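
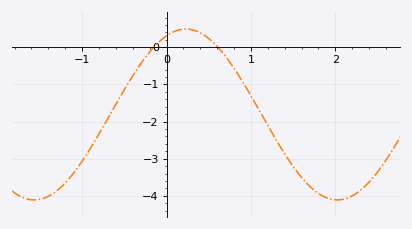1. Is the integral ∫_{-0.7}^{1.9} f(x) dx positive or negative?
negative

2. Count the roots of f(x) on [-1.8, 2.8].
2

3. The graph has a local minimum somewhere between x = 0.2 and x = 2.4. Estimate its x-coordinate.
2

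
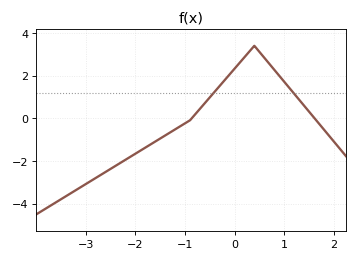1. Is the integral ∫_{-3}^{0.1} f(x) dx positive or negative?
negative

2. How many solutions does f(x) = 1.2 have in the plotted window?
2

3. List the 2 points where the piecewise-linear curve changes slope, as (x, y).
(-0.9, -0.1); (0.4, 3.4)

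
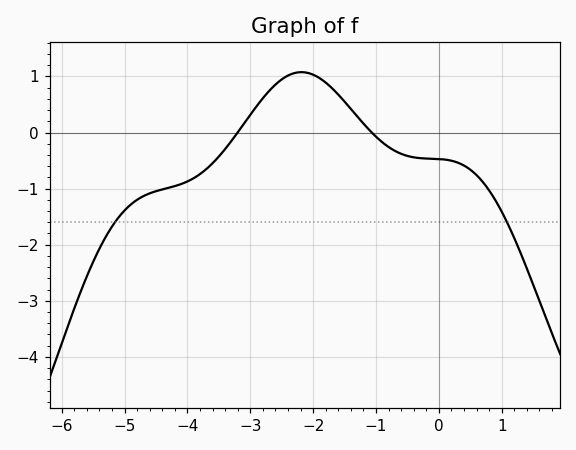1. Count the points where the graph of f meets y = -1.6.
2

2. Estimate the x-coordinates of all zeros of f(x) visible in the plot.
-3.2, -1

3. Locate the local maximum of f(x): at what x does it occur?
-2.2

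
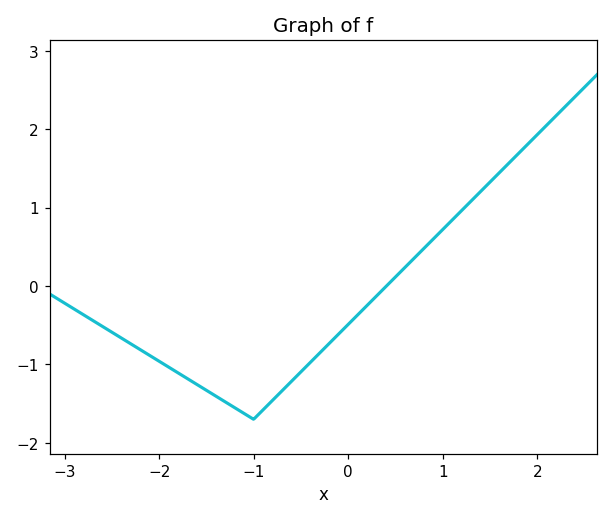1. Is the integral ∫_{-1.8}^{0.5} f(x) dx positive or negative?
negative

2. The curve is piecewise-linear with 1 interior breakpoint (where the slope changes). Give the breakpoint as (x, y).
(-1, -1.7)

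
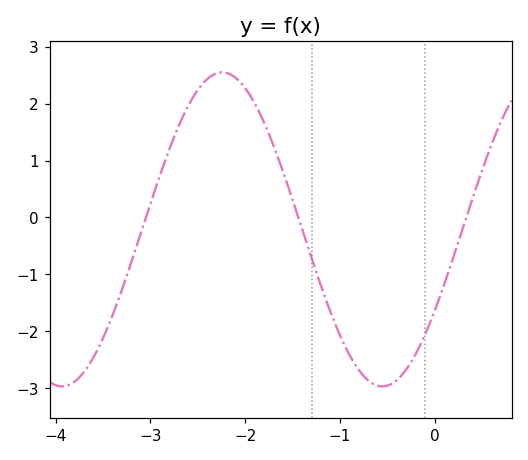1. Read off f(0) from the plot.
-1.63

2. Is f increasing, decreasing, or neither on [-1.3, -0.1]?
neither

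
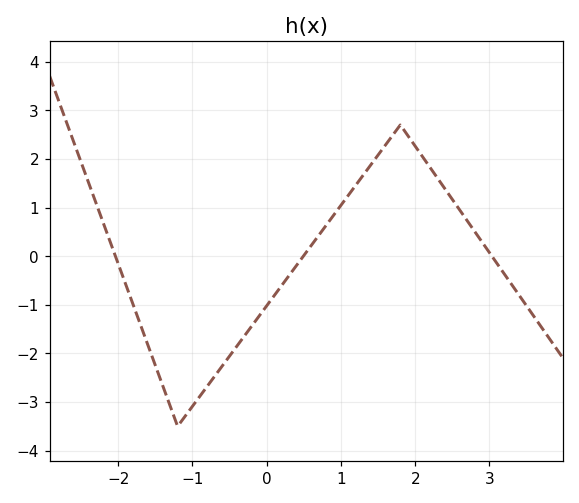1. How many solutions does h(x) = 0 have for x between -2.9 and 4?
3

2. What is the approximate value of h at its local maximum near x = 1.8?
2.7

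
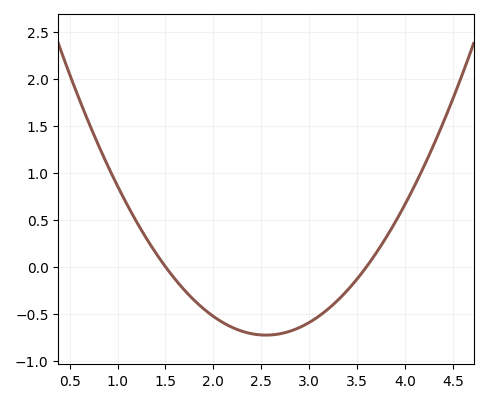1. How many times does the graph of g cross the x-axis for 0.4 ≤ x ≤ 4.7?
2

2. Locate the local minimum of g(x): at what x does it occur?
2.5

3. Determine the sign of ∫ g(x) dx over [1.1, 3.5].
negative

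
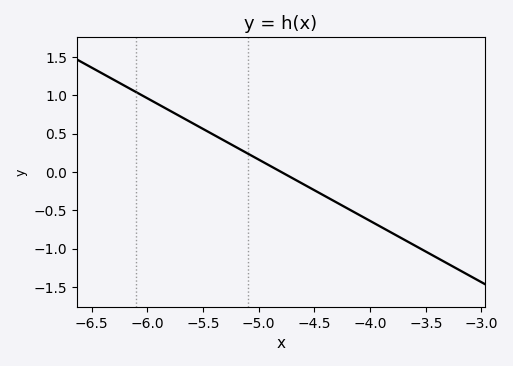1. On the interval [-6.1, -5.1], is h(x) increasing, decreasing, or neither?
decreasing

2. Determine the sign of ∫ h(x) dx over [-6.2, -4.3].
positive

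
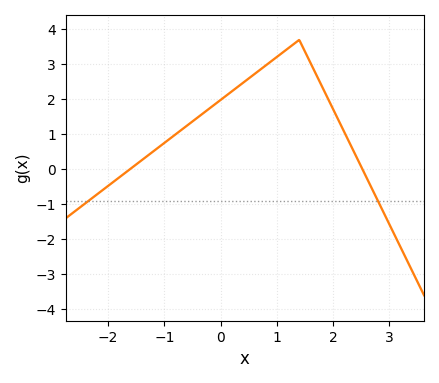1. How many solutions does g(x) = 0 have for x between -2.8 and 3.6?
2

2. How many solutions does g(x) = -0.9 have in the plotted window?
2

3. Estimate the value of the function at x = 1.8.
2.4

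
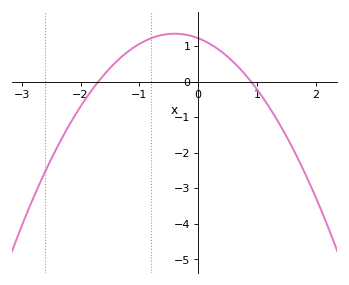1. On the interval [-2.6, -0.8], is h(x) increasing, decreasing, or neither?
increasing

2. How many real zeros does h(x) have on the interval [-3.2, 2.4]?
2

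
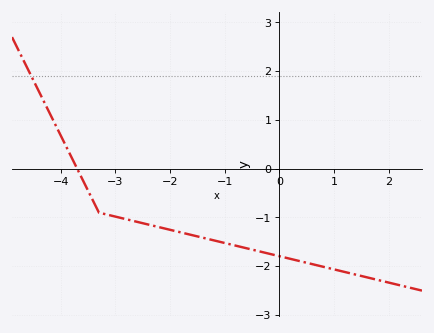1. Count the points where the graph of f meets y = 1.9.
1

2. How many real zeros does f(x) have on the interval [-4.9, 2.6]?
1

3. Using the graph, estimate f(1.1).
-2.09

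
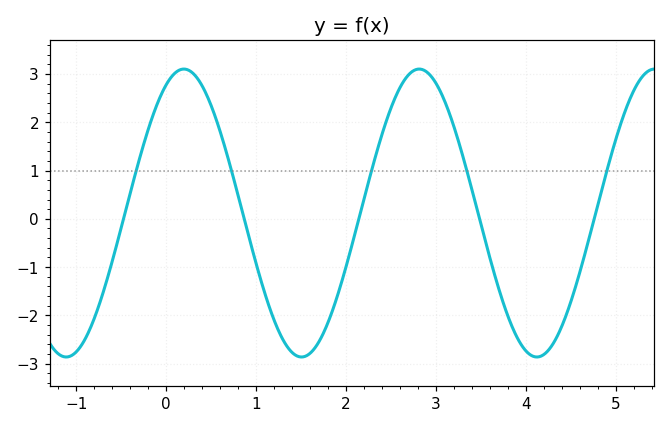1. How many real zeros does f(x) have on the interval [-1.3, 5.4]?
5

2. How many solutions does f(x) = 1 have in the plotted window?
5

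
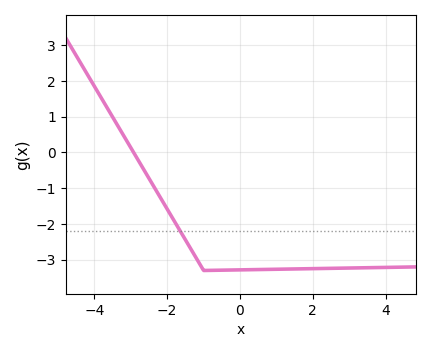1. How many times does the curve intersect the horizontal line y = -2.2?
1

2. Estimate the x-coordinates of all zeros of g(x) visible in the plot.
-3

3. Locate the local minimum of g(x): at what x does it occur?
-1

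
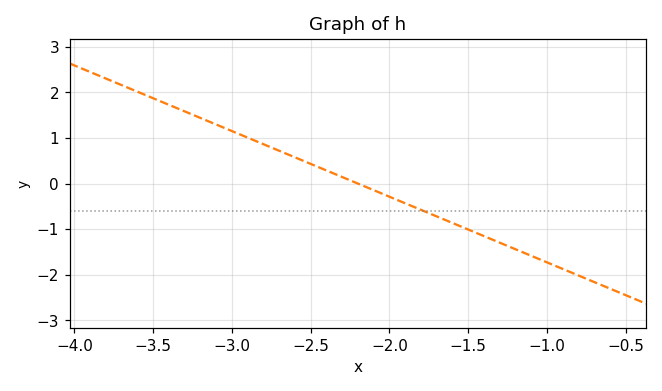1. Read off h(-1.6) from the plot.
-0.864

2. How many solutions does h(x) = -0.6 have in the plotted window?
1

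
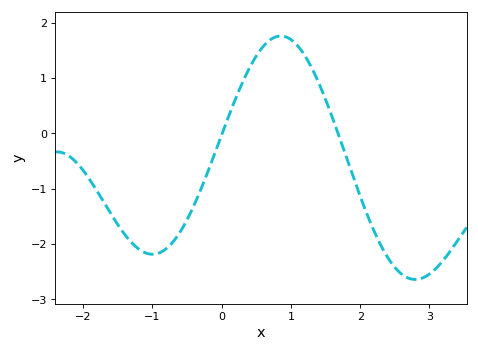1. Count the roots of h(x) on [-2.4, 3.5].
2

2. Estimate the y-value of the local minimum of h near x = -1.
-2.18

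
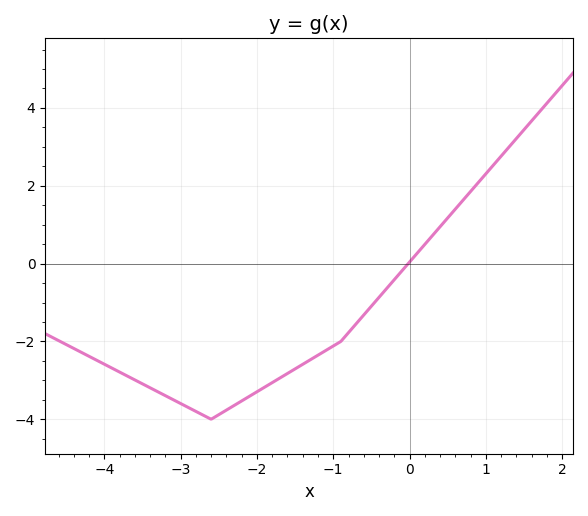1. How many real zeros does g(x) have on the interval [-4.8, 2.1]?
1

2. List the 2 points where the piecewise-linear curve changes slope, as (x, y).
(-2.6, -4); (-0.9, -2)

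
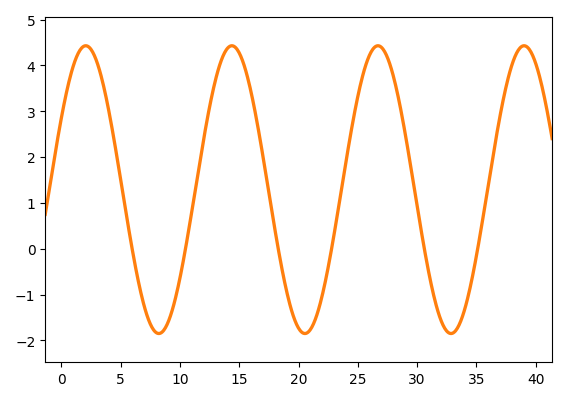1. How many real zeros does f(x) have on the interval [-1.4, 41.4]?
6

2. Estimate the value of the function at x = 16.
3.41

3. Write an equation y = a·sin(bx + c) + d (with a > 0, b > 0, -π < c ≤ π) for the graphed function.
y = 3.14sin(0.51x + 0.522) + 1.29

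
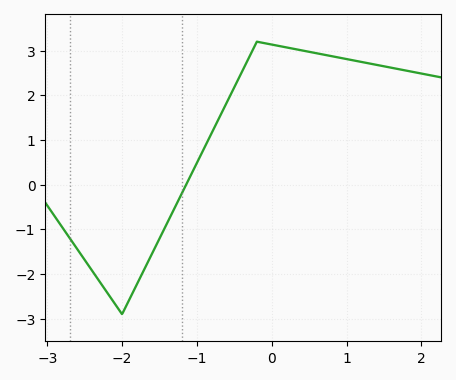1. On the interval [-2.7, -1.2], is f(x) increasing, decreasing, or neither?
neither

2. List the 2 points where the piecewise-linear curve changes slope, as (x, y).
(-2, -2.9); (-0.2, 3.2)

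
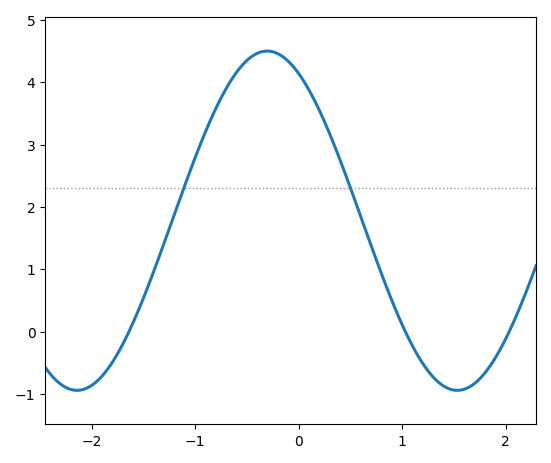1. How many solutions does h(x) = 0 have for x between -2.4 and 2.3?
3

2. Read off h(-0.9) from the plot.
3.2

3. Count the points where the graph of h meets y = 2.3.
2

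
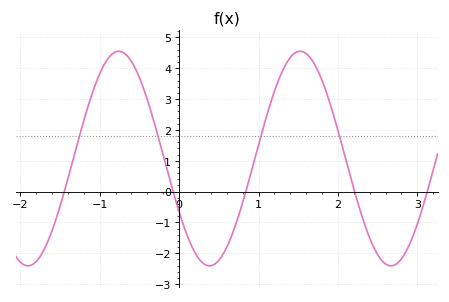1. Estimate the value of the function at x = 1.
1.51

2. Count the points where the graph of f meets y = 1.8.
4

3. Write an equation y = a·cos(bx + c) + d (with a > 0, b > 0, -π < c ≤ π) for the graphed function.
y = 3.48cos(2.75x + 2.09) + 1.07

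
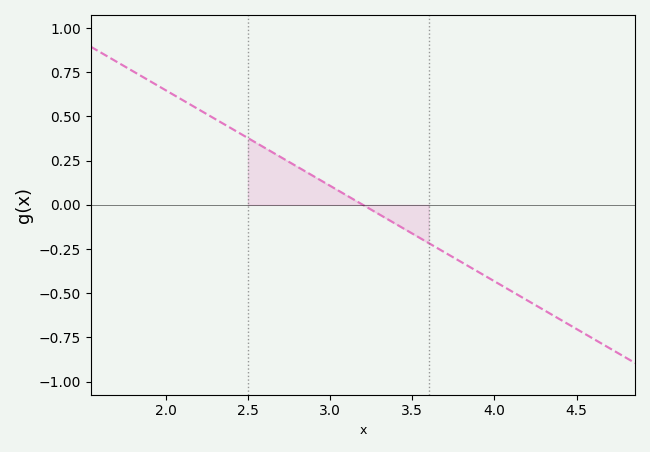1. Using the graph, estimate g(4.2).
-0.55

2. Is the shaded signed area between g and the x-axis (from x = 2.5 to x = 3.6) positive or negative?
positive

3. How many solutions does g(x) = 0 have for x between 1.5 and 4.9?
1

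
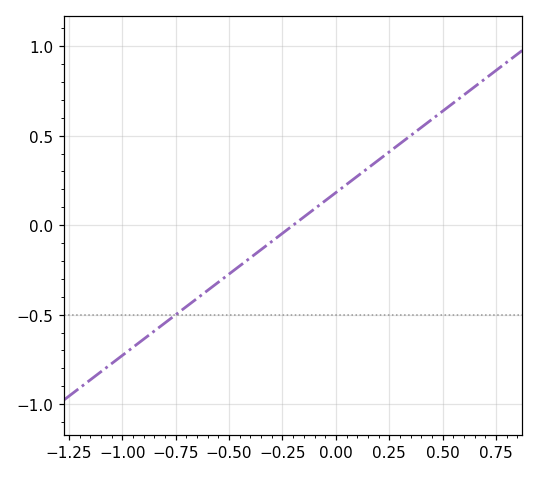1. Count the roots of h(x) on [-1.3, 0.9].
1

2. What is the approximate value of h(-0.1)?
0.1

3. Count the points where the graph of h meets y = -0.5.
1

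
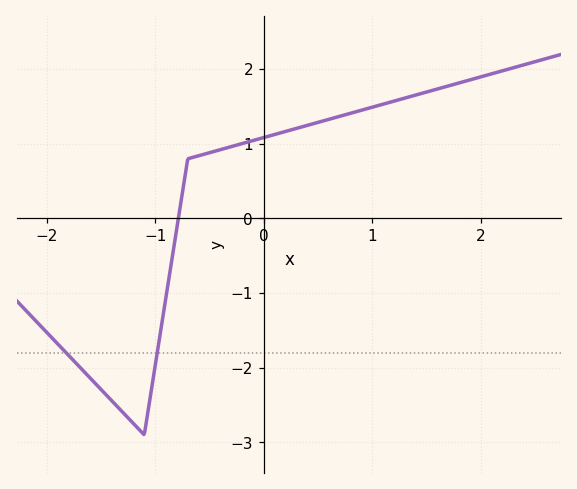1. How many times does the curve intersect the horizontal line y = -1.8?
2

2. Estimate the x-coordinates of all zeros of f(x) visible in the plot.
-0.8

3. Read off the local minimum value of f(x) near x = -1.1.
-2.9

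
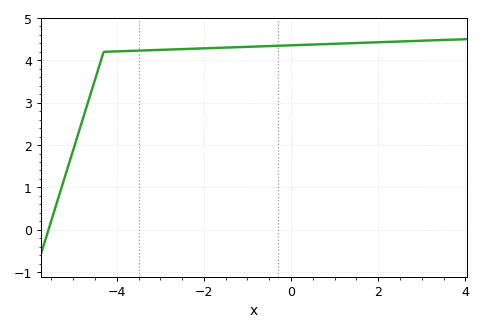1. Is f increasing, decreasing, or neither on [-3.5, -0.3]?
increasing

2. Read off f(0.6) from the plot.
4.38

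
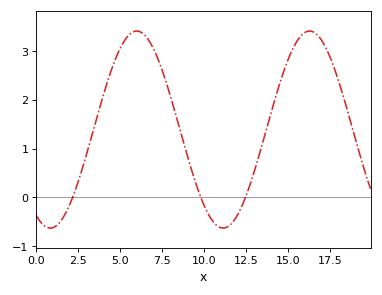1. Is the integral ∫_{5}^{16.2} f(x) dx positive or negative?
positive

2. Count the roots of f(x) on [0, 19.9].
3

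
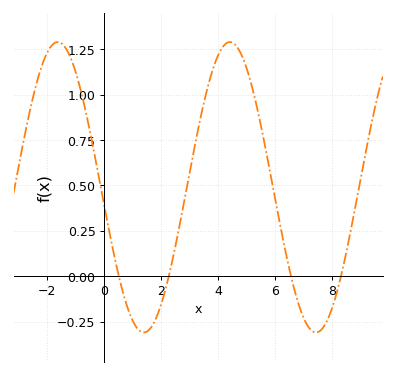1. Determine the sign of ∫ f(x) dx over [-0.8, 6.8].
positive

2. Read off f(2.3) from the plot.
0.025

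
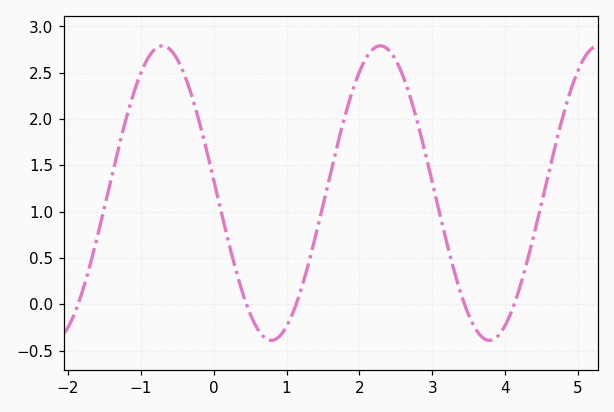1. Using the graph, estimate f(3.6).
-0.25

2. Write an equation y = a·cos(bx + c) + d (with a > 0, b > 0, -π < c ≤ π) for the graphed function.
y = 1.59cos(2.1x + 1.5) + 1.2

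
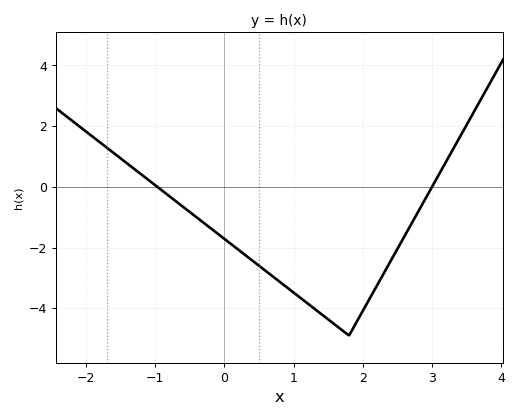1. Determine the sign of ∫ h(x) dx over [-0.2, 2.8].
negative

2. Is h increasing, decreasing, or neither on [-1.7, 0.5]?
decreasing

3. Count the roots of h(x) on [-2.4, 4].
2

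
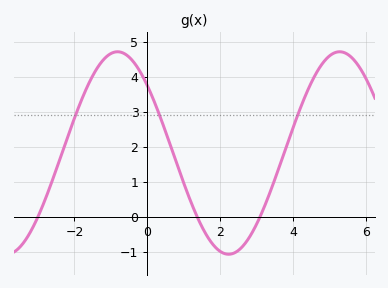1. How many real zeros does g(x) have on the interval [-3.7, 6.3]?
3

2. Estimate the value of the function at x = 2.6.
-0.869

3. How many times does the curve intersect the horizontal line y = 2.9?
3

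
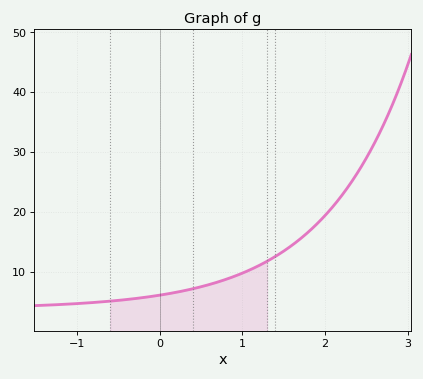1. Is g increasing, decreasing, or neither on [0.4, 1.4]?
increasing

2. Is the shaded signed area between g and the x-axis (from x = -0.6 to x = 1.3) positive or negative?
positive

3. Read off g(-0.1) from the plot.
6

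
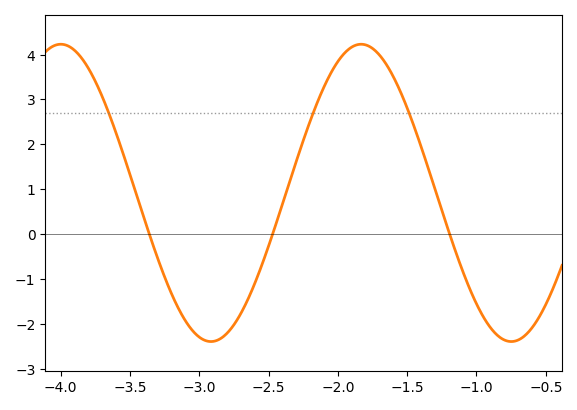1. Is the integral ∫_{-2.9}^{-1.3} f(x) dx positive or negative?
positive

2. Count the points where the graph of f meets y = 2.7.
3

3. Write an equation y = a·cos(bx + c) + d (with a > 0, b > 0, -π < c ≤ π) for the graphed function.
y = 3.31cos(2.9x - 0.97) + 0.92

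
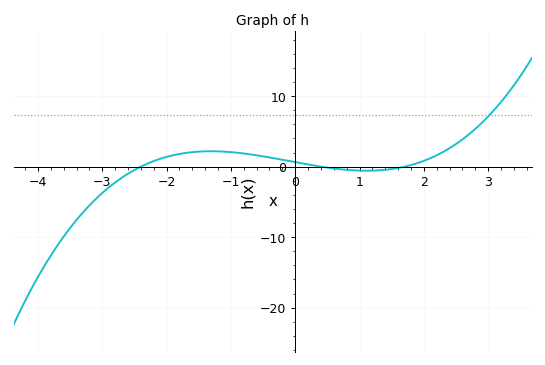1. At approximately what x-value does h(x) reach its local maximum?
-1.4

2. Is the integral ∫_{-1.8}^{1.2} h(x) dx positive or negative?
positive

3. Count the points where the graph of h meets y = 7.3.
1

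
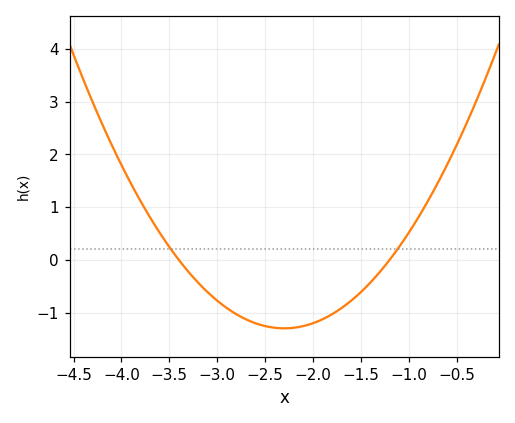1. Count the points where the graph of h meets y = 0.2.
2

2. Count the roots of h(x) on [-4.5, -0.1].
2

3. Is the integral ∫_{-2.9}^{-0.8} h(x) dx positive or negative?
negative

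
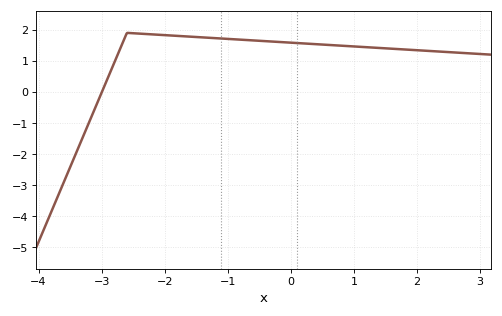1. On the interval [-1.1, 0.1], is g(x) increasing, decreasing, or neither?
decreasing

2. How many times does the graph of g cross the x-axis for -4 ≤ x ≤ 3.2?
1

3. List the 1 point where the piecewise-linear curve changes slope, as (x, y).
(-2.6, 1.9)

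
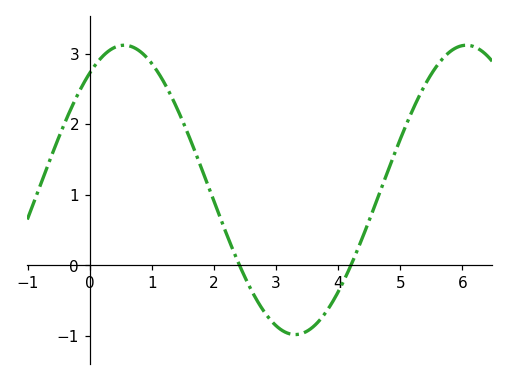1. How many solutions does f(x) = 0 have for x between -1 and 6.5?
2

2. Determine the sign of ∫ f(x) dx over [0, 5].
positive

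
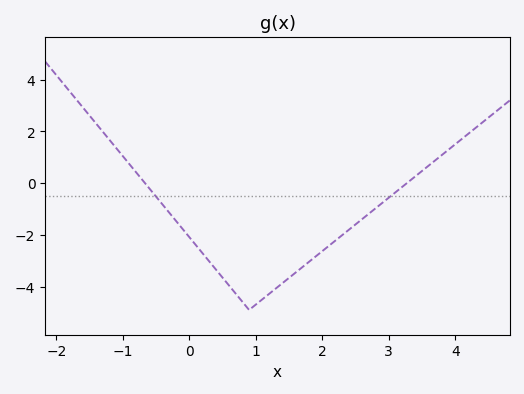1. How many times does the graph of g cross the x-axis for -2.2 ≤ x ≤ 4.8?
2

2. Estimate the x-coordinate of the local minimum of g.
0.901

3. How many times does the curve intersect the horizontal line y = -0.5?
2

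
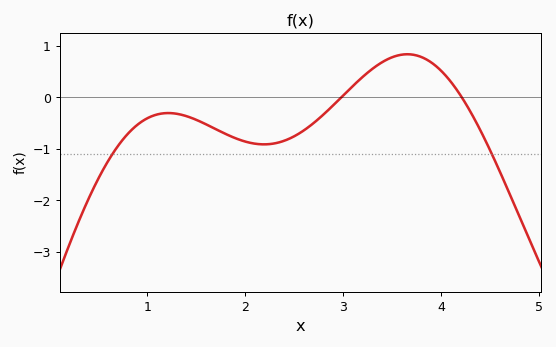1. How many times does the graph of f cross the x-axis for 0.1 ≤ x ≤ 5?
2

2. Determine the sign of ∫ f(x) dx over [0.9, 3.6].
negative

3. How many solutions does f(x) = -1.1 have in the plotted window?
2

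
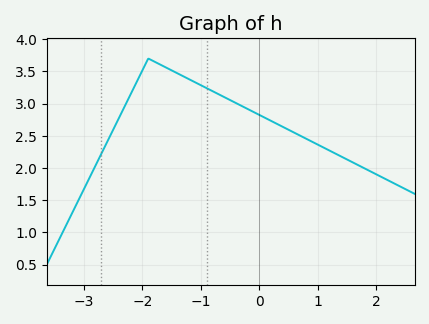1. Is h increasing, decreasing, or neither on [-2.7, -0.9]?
neither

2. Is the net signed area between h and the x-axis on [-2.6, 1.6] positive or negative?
positive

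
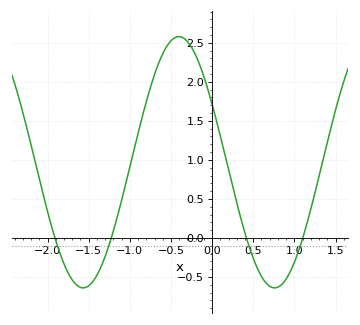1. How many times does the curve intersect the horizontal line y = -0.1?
4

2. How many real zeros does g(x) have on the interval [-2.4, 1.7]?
4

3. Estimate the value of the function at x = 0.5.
-0.25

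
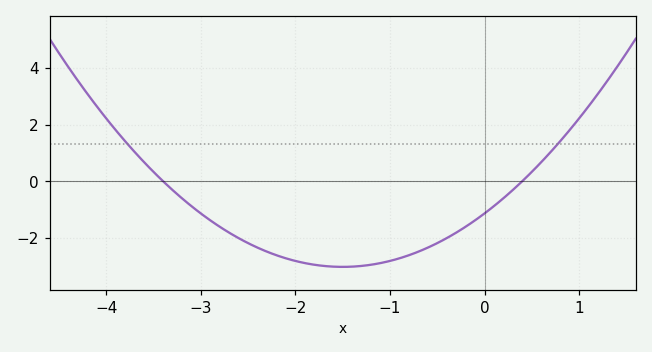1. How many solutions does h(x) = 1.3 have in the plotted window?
2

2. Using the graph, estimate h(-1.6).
-3.02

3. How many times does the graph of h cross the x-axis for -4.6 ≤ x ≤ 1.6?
2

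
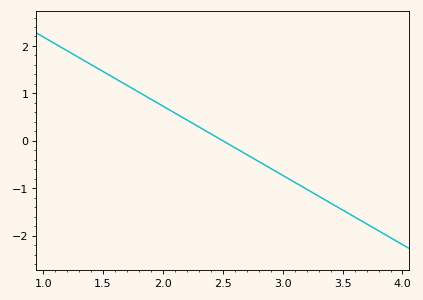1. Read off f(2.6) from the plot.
-0.1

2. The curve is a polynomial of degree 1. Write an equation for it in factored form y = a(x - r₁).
y = -1.46(x - 2.5)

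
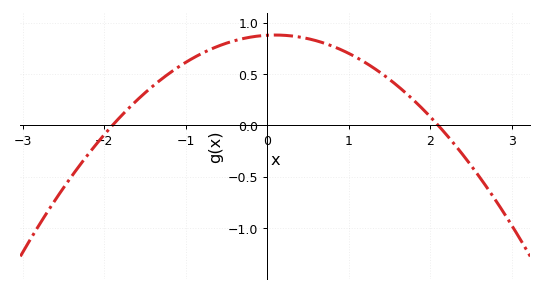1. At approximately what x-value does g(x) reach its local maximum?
0.1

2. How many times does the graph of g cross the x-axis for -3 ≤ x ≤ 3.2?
2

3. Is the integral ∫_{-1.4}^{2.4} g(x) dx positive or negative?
positive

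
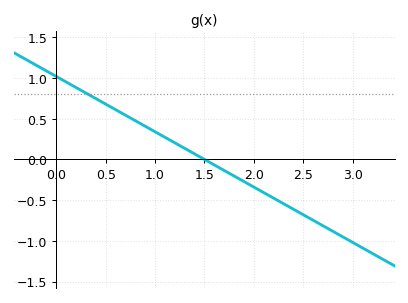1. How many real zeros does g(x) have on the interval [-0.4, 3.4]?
1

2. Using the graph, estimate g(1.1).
0.25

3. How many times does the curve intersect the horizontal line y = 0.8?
1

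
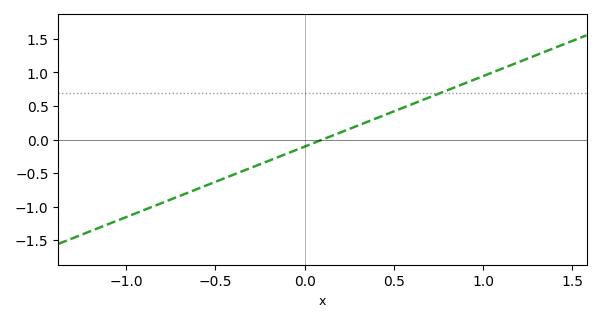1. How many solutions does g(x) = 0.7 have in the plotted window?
1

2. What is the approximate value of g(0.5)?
0.4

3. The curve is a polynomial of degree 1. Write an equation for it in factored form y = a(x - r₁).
y = 1.05(x - 0.1)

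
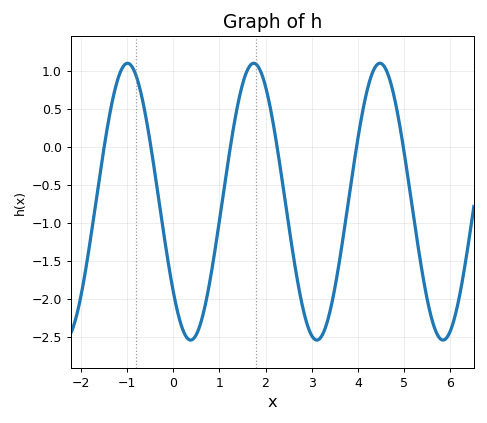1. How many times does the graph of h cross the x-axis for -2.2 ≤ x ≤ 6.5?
6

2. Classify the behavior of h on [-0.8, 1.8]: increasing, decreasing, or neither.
neither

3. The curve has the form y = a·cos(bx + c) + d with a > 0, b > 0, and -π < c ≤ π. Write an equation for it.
y = 1.82cos(2.3x + 2.3) - 0.72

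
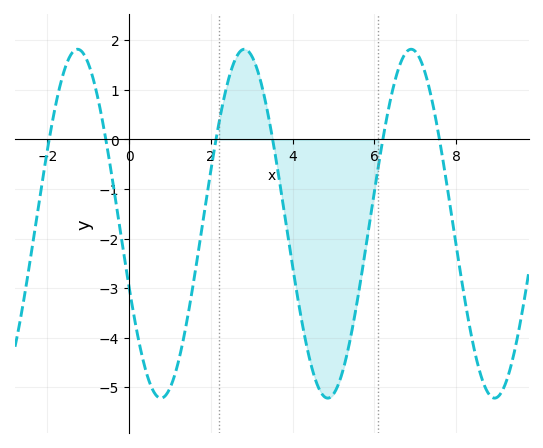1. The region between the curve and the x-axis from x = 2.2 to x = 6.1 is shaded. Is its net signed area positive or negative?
negative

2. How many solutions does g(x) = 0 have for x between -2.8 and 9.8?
6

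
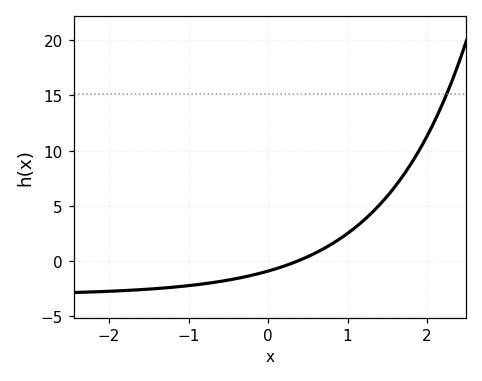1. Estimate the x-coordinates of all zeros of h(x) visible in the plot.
0.4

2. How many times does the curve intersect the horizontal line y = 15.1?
1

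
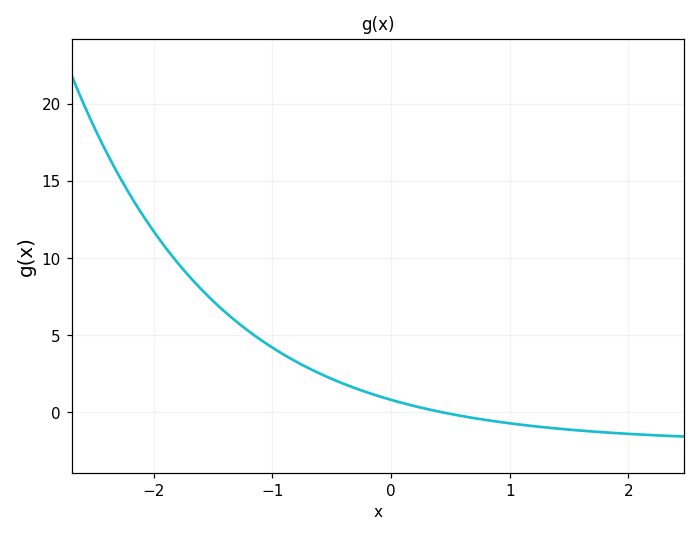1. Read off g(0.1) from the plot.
0.598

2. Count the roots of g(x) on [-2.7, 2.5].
1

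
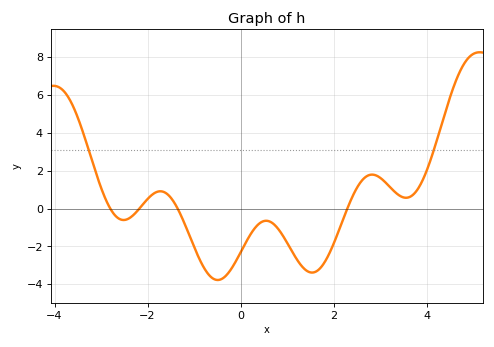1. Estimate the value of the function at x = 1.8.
-2.87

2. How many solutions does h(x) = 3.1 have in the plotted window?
2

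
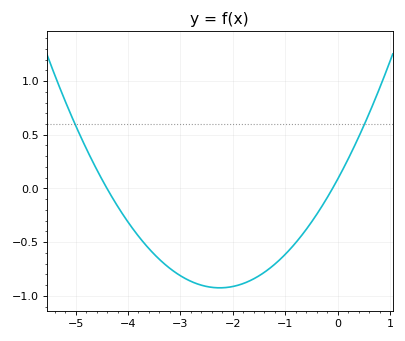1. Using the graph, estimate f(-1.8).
-0.884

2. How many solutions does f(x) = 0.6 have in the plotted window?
2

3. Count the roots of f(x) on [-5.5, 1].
2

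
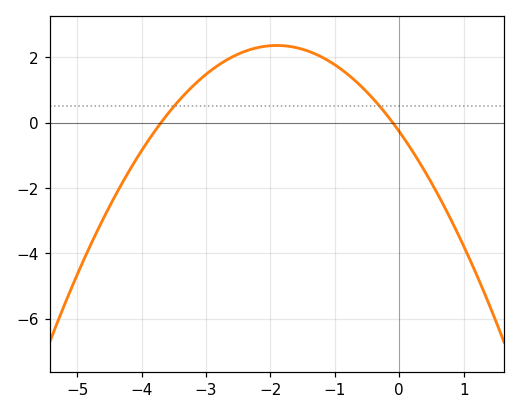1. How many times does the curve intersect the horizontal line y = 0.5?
2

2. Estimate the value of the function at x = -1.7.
2.34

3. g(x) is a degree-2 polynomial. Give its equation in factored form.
y = -0.73(x + 3.7)(x + 0.1)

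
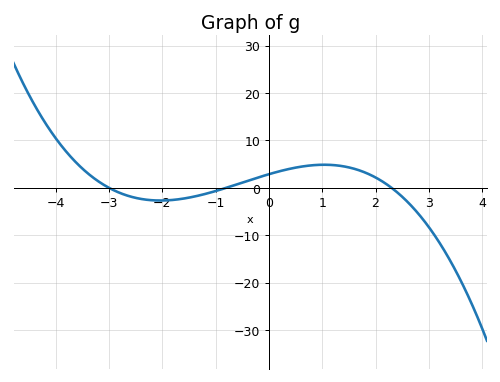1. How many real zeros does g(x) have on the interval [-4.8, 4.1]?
3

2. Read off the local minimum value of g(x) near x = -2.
-2.69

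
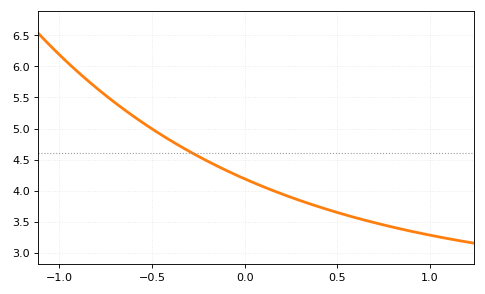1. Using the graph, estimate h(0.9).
3.35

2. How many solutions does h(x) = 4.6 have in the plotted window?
1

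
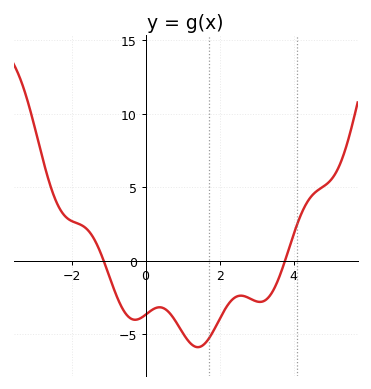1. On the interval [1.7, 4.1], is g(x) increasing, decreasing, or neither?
neither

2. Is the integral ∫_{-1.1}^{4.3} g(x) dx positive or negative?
negative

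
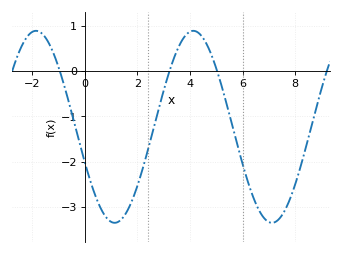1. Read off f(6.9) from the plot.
-3.3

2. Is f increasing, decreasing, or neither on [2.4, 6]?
neither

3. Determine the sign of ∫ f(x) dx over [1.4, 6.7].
negative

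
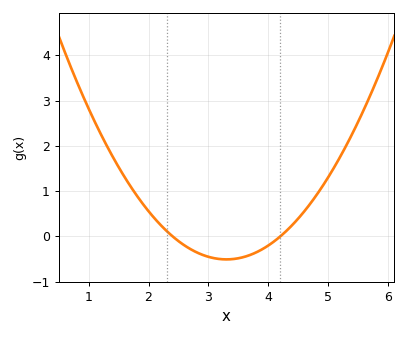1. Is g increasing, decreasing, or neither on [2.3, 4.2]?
neither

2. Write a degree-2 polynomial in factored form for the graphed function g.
y = 0.63(x - 2.4)(x - 4.2)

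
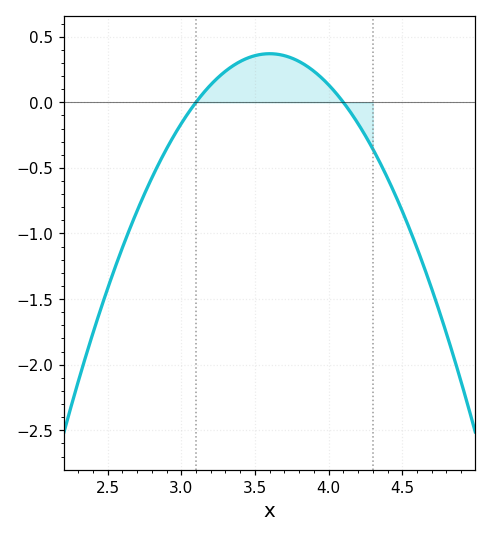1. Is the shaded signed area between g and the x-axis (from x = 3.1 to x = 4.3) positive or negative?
positive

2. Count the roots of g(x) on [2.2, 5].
2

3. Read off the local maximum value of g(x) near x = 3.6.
0.37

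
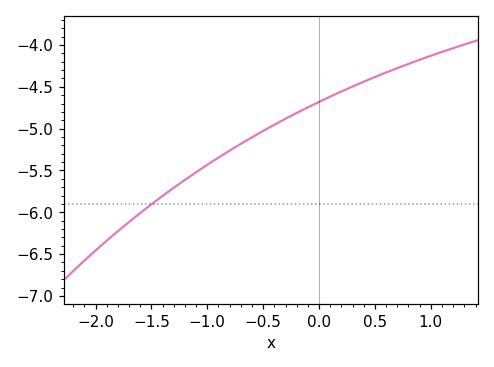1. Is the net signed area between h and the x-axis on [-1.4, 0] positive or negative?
negative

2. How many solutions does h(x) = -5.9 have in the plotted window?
1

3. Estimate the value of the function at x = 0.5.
-4.38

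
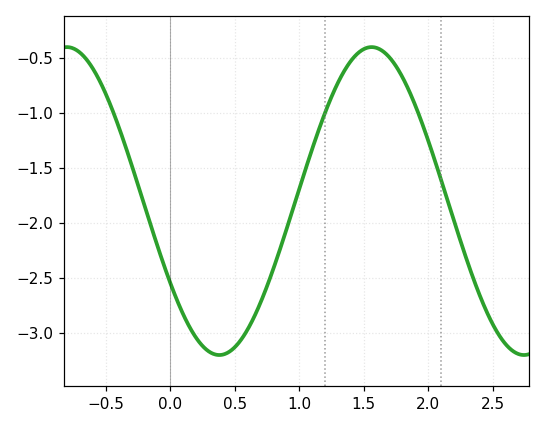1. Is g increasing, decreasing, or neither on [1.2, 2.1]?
neither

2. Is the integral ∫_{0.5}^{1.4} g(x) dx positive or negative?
negative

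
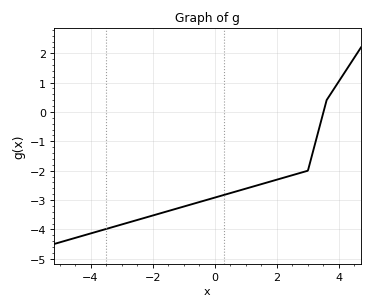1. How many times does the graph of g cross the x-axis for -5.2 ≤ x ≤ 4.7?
1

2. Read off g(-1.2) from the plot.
-3.28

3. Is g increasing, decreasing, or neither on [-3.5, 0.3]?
increasing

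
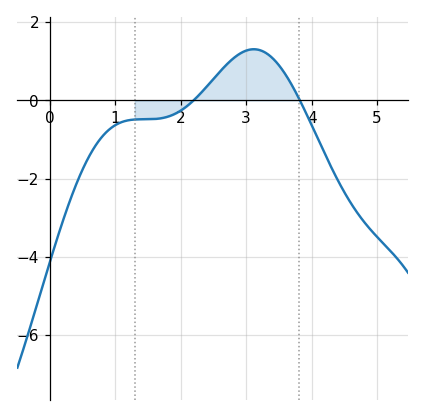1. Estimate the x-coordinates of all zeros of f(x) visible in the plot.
2.2, 3.82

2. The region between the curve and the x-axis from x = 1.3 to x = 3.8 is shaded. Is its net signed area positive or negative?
positive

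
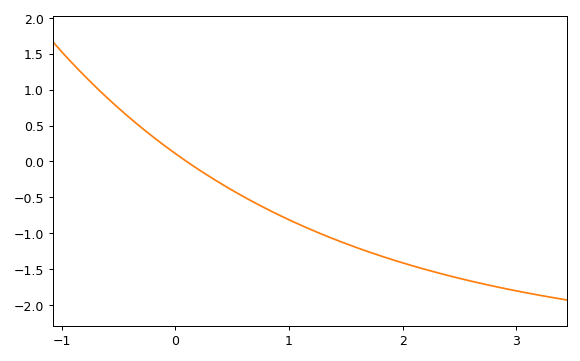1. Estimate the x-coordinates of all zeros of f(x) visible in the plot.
0.1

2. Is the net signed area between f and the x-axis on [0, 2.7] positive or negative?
negative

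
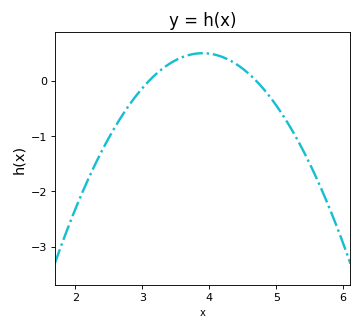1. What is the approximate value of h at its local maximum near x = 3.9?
0.499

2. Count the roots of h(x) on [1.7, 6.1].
2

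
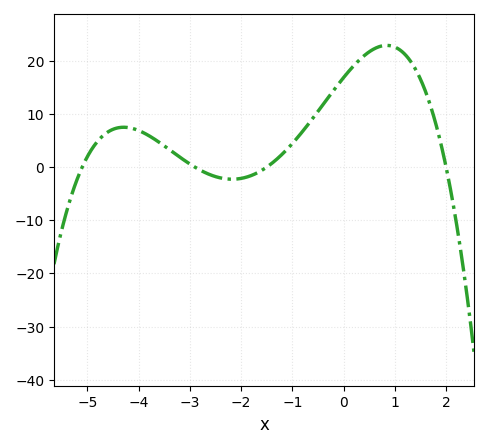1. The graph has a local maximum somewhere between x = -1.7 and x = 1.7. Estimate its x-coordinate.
0.8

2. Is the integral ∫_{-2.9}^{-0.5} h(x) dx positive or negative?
positive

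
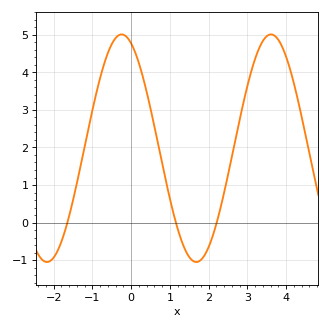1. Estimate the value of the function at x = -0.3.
5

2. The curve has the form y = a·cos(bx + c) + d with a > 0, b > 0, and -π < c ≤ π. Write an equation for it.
y = 3.03cos(1.6x + 0.4) + 1.98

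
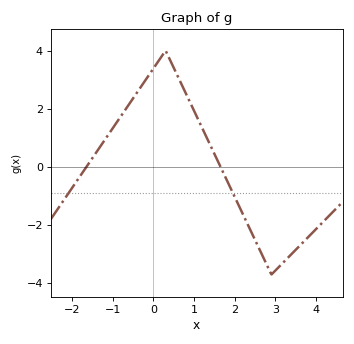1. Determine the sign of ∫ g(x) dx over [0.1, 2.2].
positive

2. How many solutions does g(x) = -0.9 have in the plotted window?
2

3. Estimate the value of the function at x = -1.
1.33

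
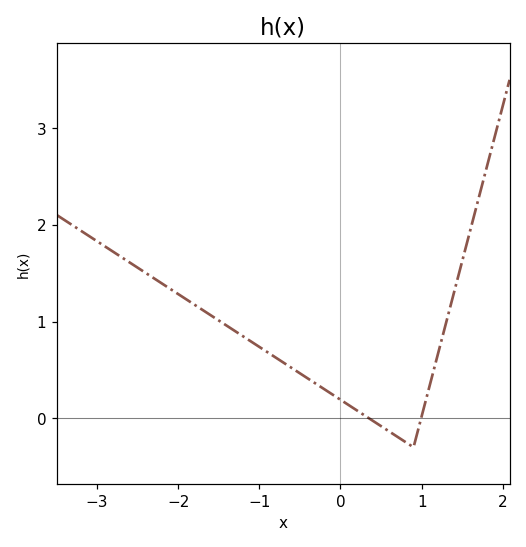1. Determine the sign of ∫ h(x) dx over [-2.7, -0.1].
positive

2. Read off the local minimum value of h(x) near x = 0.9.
-0.299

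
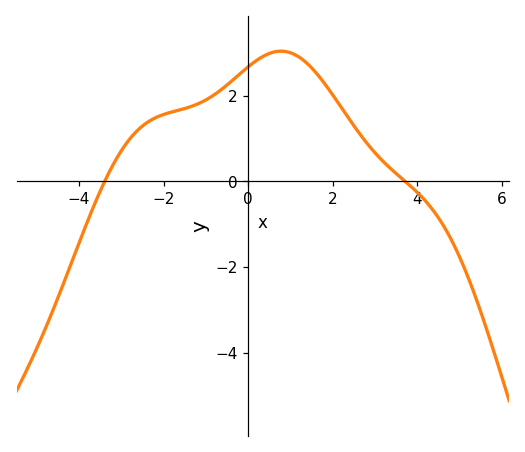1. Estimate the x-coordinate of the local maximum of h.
0.781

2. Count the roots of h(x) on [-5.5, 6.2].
2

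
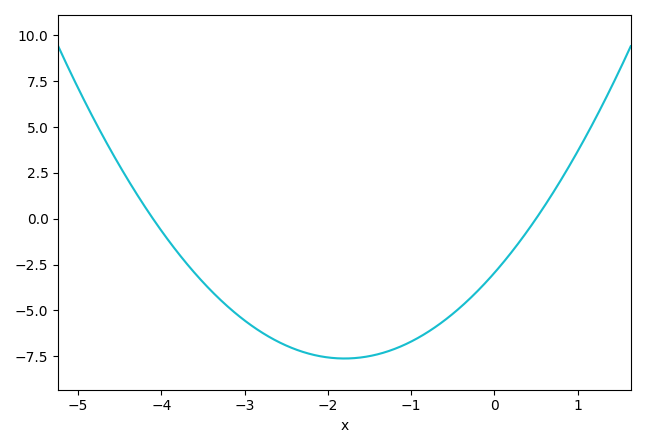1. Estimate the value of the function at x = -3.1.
-5.18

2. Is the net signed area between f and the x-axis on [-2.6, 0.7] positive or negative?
negative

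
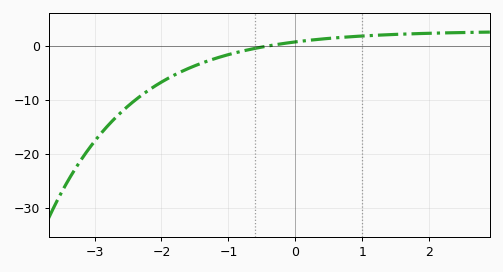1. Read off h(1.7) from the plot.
2.29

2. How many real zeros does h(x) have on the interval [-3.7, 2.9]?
1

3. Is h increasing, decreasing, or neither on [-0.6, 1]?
increasing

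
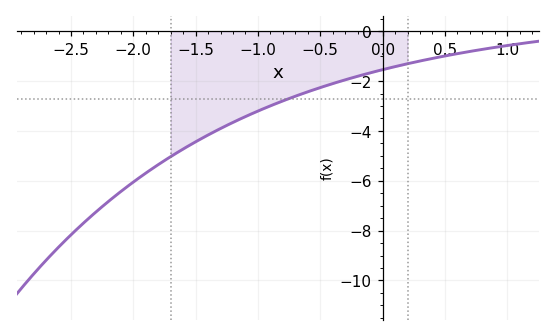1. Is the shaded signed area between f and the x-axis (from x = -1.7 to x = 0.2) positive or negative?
negative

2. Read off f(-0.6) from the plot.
-2.43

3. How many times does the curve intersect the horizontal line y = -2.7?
1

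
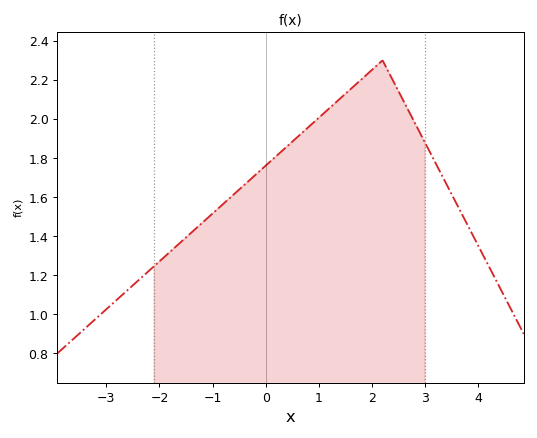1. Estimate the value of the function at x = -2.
1.28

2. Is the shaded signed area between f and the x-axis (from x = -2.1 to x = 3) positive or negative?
positive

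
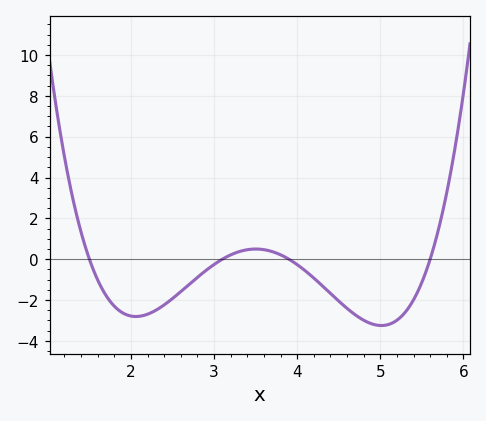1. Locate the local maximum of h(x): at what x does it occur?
3.5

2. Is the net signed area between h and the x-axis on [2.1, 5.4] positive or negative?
negative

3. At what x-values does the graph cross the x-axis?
1.5, 3.1, 3.9, 5.6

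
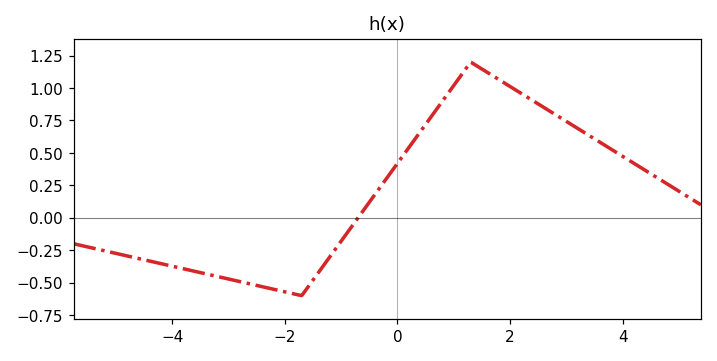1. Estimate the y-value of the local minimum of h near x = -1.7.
-0.6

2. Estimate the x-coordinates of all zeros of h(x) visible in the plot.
-0.7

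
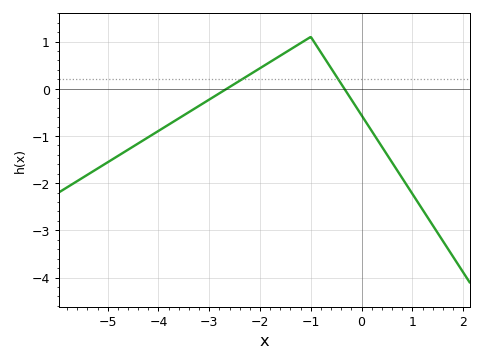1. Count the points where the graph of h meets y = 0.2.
2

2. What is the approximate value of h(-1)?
1.1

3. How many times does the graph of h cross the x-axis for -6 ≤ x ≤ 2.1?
2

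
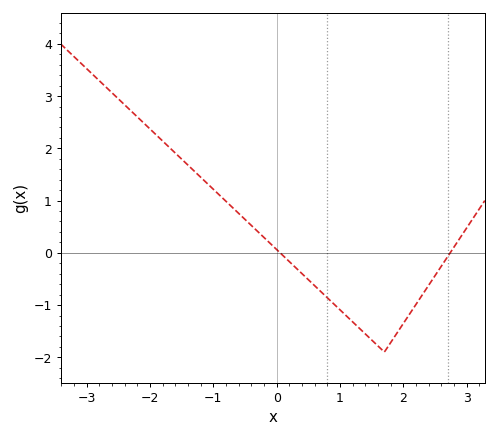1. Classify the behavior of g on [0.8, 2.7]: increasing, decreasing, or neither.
neither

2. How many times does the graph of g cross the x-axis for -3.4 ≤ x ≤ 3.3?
2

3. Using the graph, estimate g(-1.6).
1.9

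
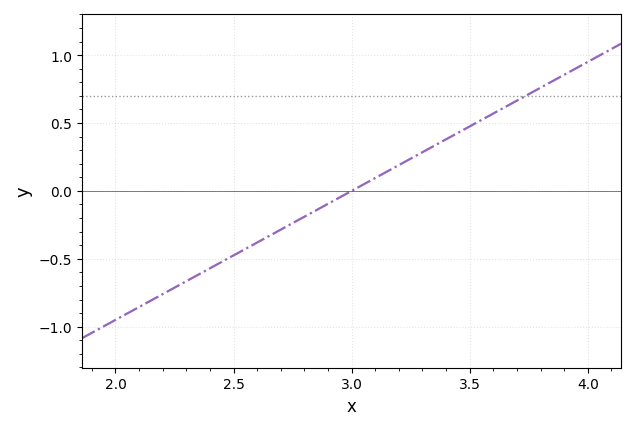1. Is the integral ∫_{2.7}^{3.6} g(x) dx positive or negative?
positive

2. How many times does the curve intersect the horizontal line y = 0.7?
1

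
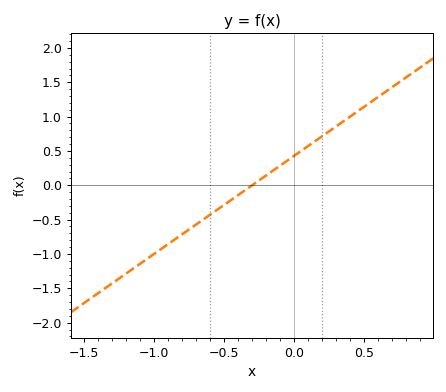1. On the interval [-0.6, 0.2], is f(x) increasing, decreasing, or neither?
increasing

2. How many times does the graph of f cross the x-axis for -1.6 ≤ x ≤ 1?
1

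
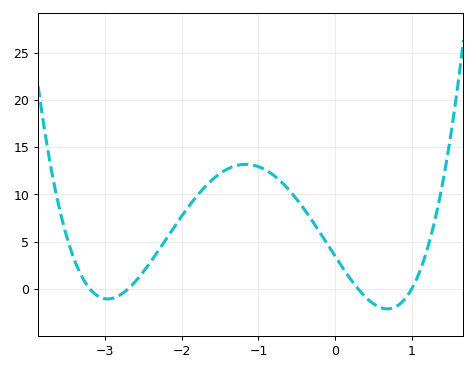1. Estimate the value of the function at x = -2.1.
6.5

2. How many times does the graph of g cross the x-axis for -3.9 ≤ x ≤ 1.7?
4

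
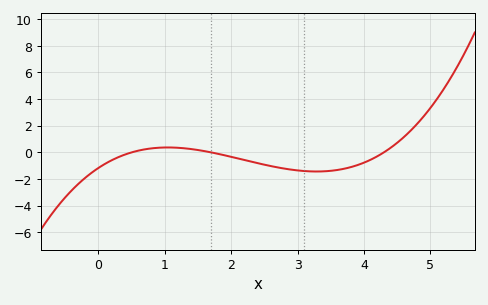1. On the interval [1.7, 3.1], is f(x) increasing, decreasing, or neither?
decreasing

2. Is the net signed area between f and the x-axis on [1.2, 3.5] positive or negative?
negative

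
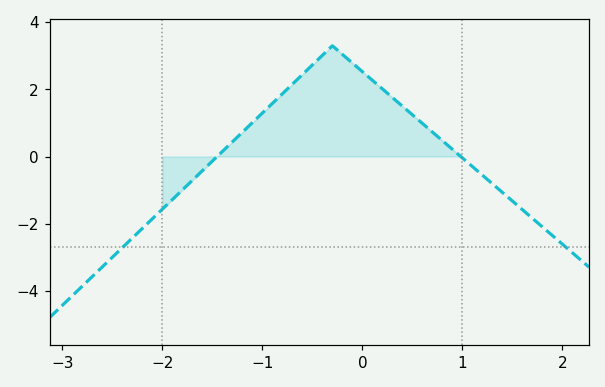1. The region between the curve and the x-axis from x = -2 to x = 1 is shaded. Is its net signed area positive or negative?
positive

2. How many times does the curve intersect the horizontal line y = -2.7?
2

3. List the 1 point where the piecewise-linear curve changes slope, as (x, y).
(-0.3, 3.3)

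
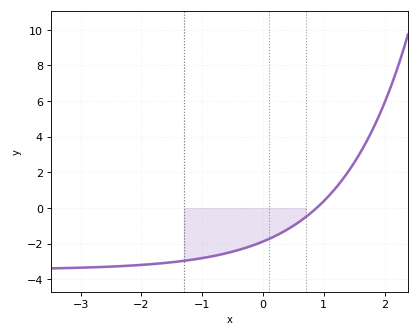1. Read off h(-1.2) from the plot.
-2.92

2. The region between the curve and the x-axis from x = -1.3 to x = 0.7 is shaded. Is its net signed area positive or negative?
negative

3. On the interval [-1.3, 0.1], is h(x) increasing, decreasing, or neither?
increasing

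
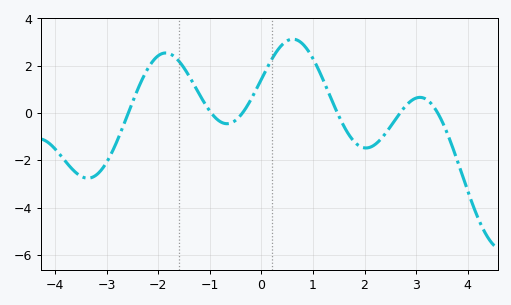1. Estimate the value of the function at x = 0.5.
3.06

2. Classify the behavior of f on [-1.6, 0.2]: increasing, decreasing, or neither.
neither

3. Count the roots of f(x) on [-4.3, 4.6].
6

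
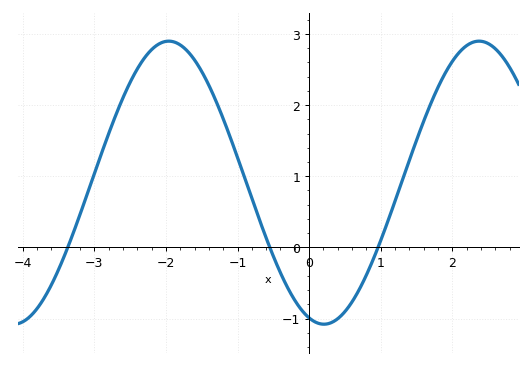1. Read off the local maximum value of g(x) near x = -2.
2.9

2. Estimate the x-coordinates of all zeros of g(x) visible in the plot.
-3.4, -0.5, 1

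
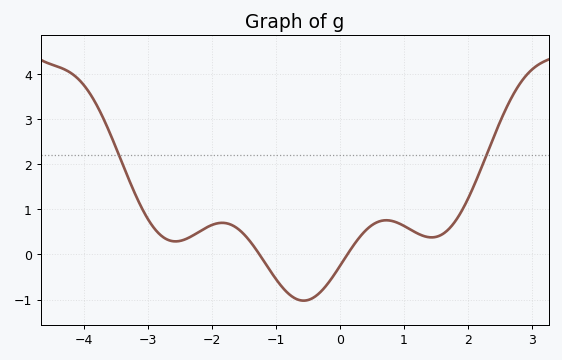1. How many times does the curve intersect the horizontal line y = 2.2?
2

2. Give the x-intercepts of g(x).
-1.26, 0.116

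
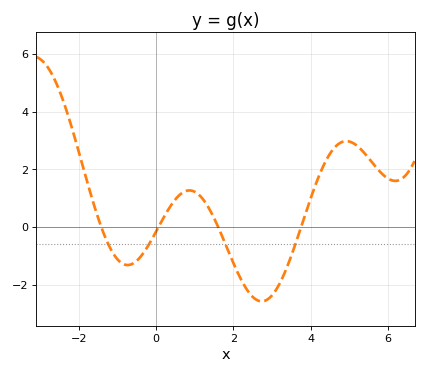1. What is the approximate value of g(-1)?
-1.2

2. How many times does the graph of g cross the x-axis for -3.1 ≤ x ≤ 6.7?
4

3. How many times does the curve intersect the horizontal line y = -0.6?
4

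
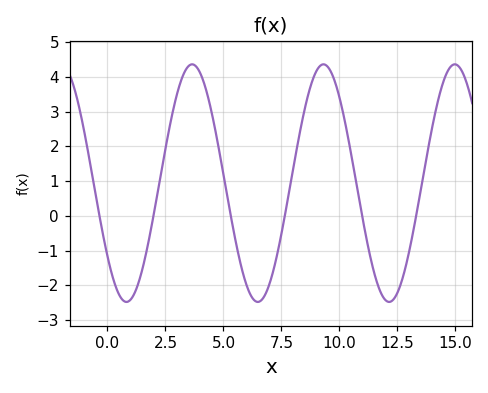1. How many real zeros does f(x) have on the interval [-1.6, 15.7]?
6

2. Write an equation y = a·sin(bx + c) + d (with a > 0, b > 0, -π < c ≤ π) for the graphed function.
y = 3.42sin(1.11x - 2.48) + 0.94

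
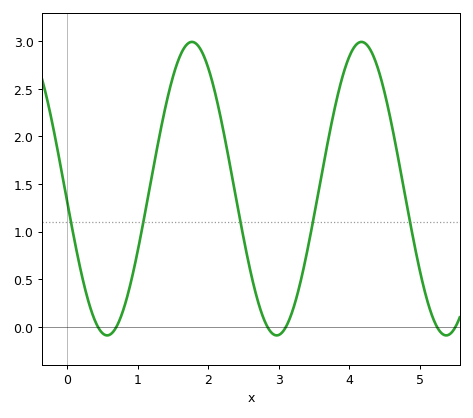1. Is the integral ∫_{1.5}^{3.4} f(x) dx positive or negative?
positive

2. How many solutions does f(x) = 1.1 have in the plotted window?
5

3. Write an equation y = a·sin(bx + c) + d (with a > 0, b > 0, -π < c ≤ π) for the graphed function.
y = 1.54sin(2.61x - 3.04) + 1.45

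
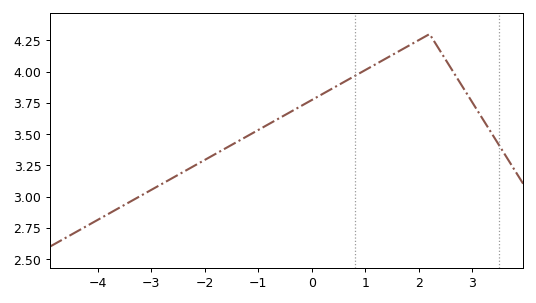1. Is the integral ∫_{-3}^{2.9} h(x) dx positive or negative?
positive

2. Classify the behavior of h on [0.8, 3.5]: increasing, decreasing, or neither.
neither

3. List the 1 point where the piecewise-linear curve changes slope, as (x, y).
(2.2, 4.3)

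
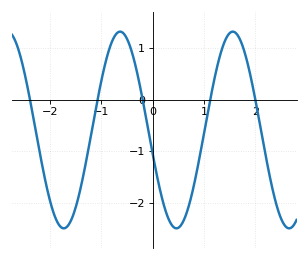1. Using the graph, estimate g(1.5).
1.29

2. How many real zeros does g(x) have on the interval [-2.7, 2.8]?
5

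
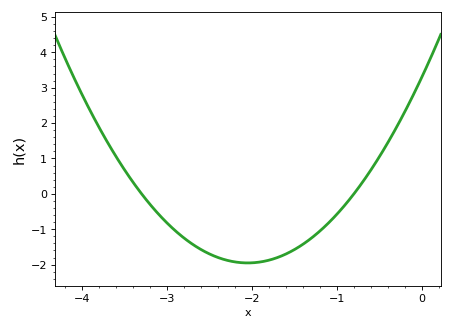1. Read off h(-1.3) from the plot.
-1.25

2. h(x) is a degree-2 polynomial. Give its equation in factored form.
y = 1.25(x + 3.3)(x + 0.8)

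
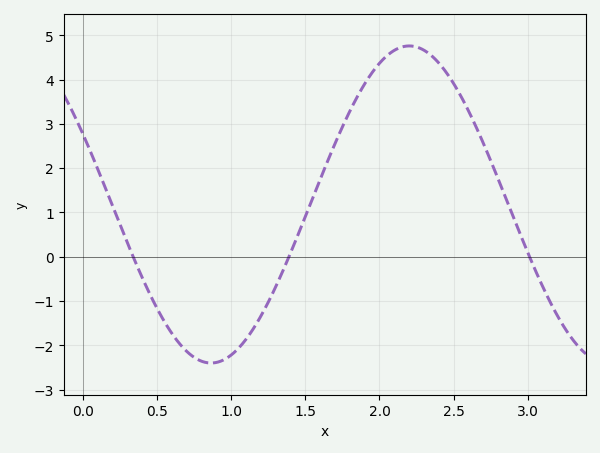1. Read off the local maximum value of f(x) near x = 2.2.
4.8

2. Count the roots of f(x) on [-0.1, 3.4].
3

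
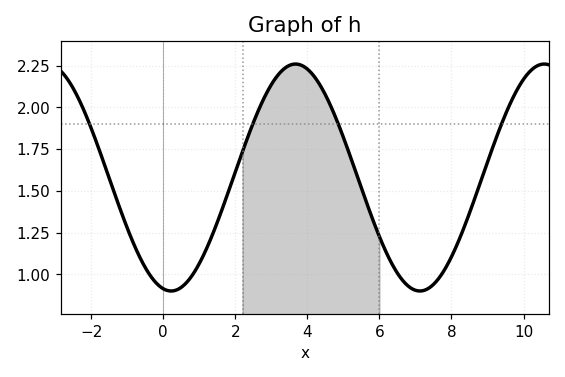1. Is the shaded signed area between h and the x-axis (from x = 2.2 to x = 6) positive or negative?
positive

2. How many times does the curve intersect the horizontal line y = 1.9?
4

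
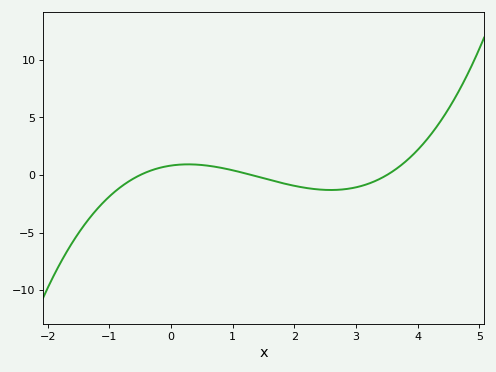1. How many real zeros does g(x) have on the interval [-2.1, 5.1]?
3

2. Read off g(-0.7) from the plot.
-0.5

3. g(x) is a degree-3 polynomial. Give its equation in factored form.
y = 0.36(x + 0.5)(x - 1.3)(x - 3.5)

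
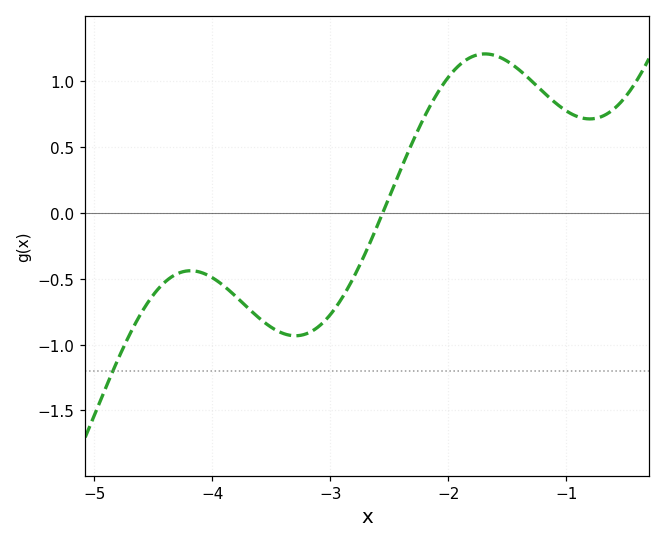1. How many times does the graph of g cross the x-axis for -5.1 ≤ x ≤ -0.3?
1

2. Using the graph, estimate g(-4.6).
-0.758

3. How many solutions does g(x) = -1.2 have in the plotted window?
1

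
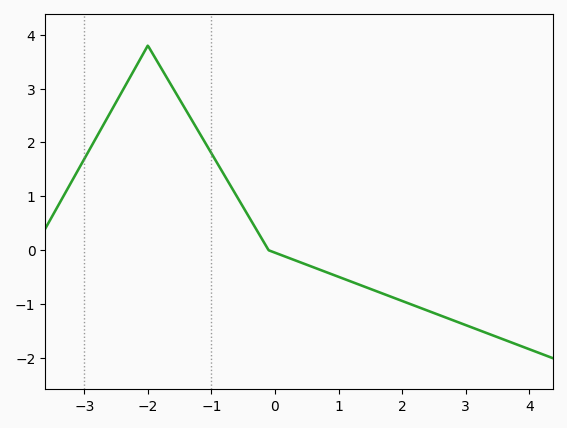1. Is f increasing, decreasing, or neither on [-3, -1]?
neither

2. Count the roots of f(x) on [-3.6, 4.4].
1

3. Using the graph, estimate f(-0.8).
1.4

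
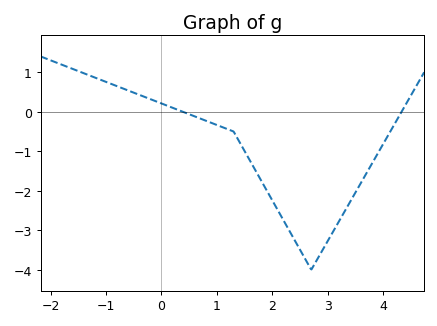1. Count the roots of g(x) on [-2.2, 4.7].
2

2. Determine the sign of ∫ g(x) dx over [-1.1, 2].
negative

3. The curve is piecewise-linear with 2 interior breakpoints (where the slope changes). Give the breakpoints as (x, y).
(1.3, -0.5); (2.7, -4)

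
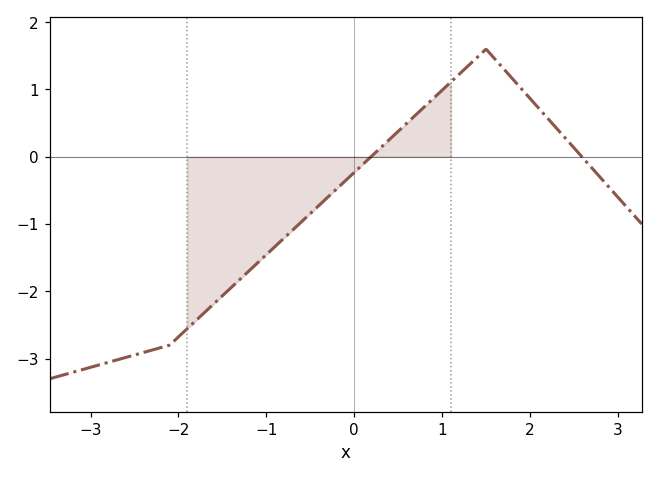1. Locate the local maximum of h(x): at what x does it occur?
1.5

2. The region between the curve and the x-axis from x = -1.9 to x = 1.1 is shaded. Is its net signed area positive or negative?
negative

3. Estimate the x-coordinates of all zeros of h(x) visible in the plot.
0.2, 2.6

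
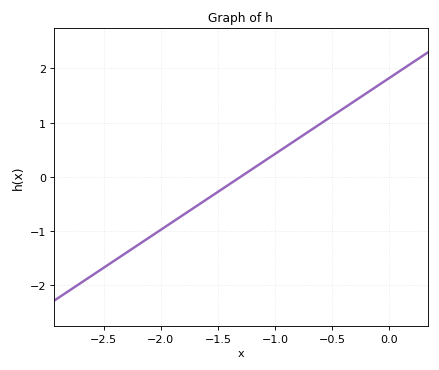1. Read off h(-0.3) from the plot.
1.4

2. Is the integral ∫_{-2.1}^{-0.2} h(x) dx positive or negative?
positive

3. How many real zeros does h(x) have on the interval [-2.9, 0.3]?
1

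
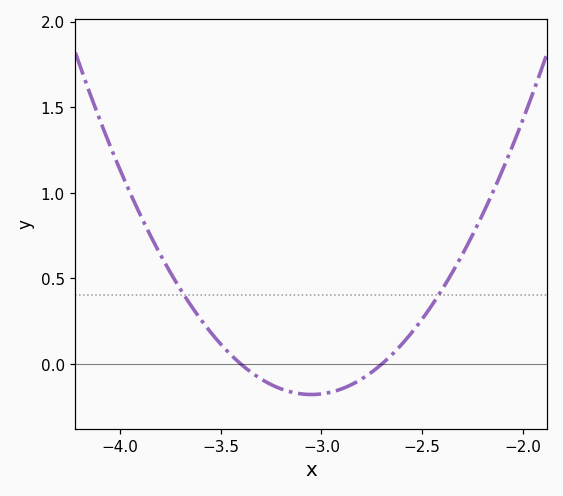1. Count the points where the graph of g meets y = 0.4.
2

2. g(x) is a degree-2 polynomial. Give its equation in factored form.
y = 1.46(x + 3.4)(x + 2.7)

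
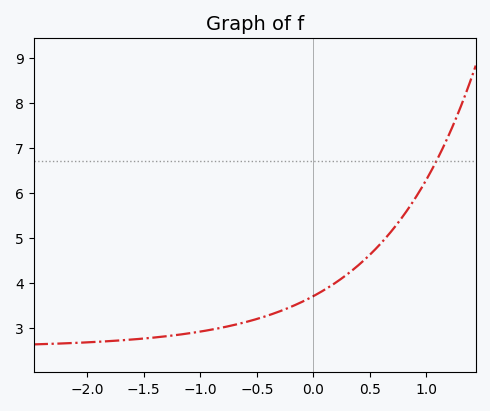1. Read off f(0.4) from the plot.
4.4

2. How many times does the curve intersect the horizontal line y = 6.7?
1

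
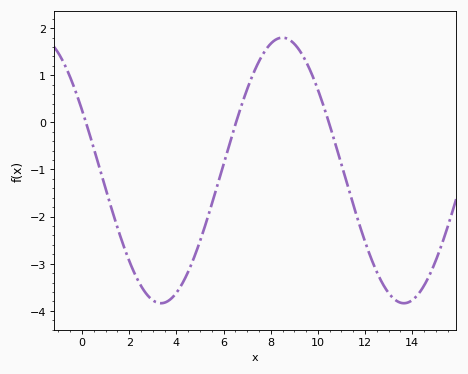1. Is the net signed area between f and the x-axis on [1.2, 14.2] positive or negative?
negative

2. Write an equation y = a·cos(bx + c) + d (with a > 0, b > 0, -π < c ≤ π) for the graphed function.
y = 2.82cos(0.61x + 1.1) - 1.02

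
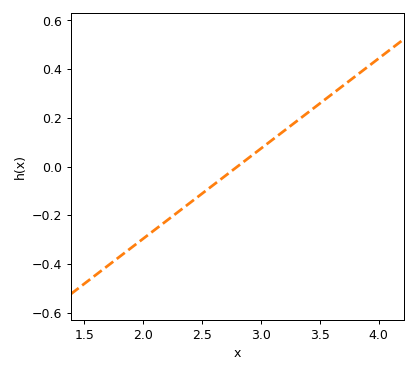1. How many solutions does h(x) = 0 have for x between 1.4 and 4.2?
1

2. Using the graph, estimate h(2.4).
-0.148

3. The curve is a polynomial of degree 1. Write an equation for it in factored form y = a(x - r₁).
y = 0.37(x - 2.8)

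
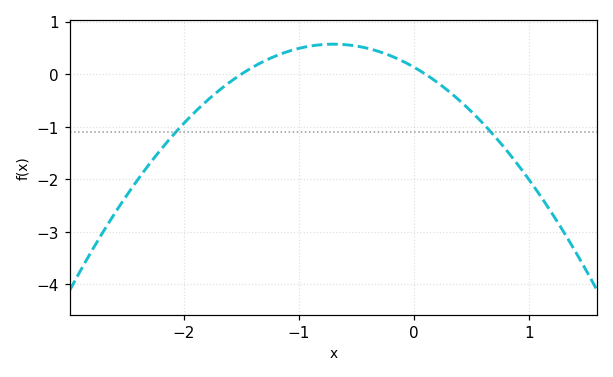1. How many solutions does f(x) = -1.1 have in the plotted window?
2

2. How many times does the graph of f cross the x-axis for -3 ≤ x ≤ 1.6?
2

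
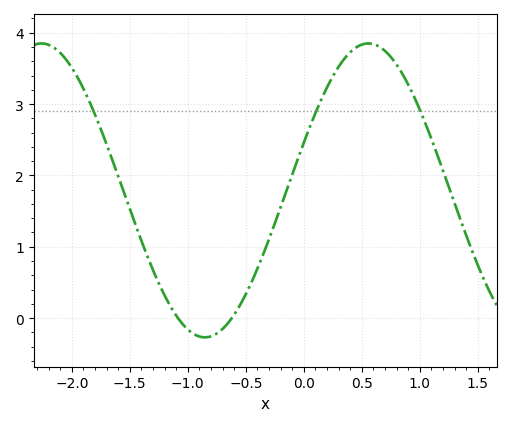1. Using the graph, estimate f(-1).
-0.16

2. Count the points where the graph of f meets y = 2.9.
3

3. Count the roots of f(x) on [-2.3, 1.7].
2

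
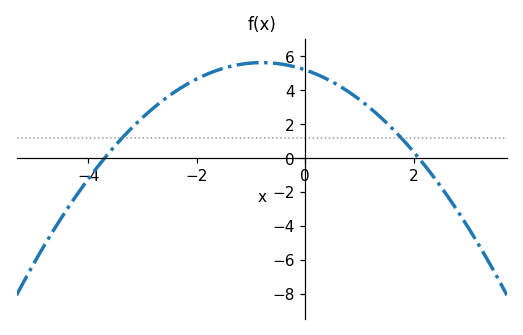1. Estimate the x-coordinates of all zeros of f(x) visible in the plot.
-3.7, 2.1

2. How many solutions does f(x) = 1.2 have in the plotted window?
2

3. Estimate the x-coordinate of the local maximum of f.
-0.8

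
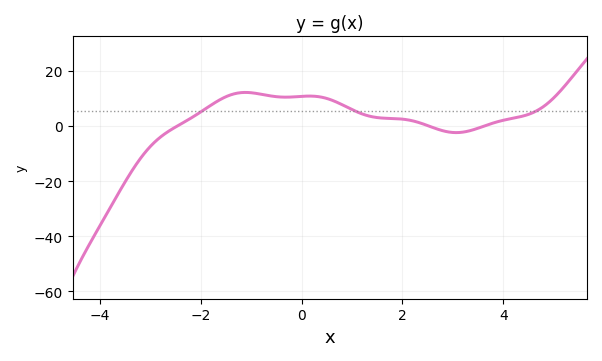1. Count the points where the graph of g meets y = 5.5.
3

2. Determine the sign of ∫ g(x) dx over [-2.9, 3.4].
positive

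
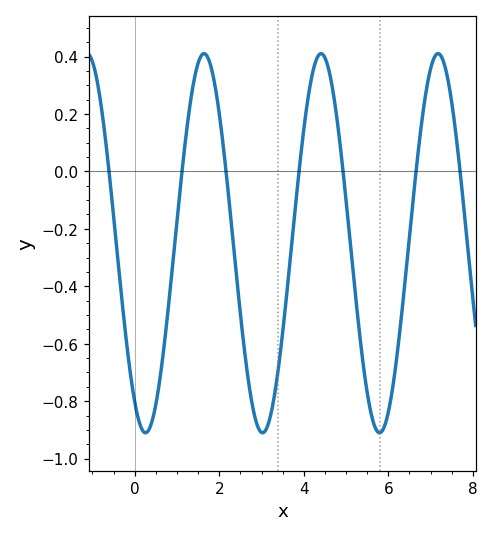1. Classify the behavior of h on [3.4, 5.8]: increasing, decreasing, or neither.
neither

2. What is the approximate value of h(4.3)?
0.39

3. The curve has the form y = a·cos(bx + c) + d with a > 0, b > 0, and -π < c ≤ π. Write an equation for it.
y = 0.66cos(2.27x + 2.56) - 0.25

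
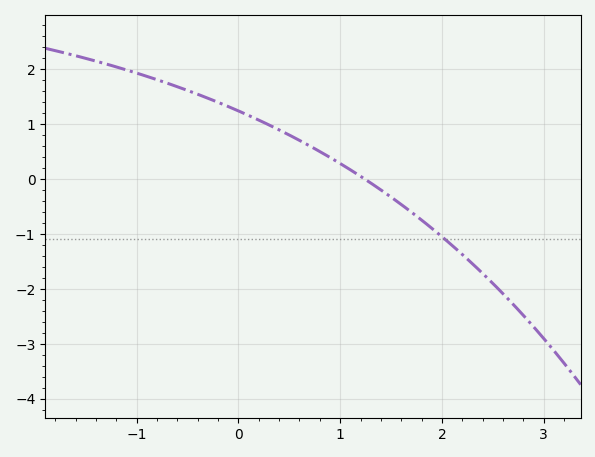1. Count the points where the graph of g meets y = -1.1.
1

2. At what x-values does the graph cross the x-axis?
1.2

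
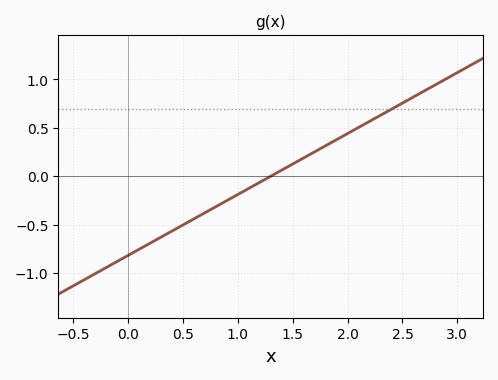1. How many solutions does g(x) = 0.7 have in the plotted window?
1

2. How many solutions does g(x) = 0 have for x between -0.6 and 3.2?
1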